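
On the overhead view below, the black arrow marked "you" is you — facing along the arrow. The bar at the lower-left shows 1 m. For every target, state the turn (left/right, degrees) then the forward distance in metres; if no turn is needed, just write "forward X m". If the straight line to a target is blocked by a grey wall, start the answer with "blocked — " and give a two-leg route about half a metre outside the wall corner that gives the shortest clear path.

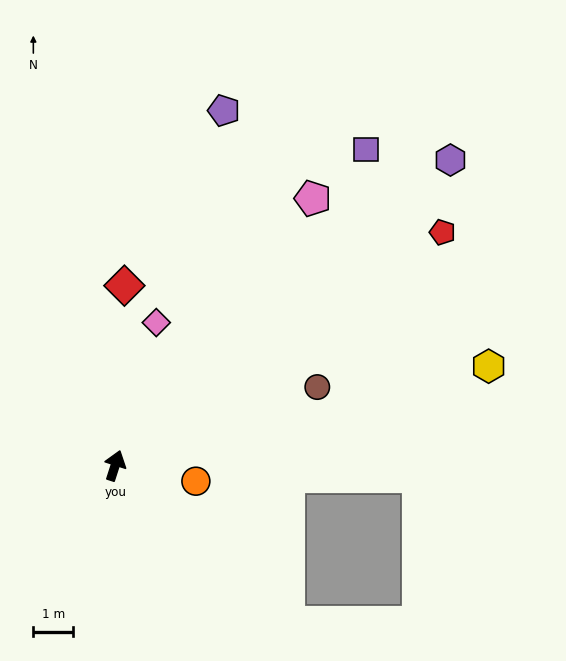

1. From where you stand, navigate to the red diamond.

turn left 15°, forward 4.5 m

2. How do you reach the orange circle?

turn right 83°, forward 2.1 m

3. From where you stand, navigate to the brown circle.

turn right 51°, forward 5.5 m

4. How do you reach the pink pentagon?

turn right 19°, forward 8.4 m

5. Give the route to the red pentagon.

turn right 37°, forward 10.1 m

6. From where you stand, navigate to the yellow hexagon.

turn right 57°, forward 9.8 m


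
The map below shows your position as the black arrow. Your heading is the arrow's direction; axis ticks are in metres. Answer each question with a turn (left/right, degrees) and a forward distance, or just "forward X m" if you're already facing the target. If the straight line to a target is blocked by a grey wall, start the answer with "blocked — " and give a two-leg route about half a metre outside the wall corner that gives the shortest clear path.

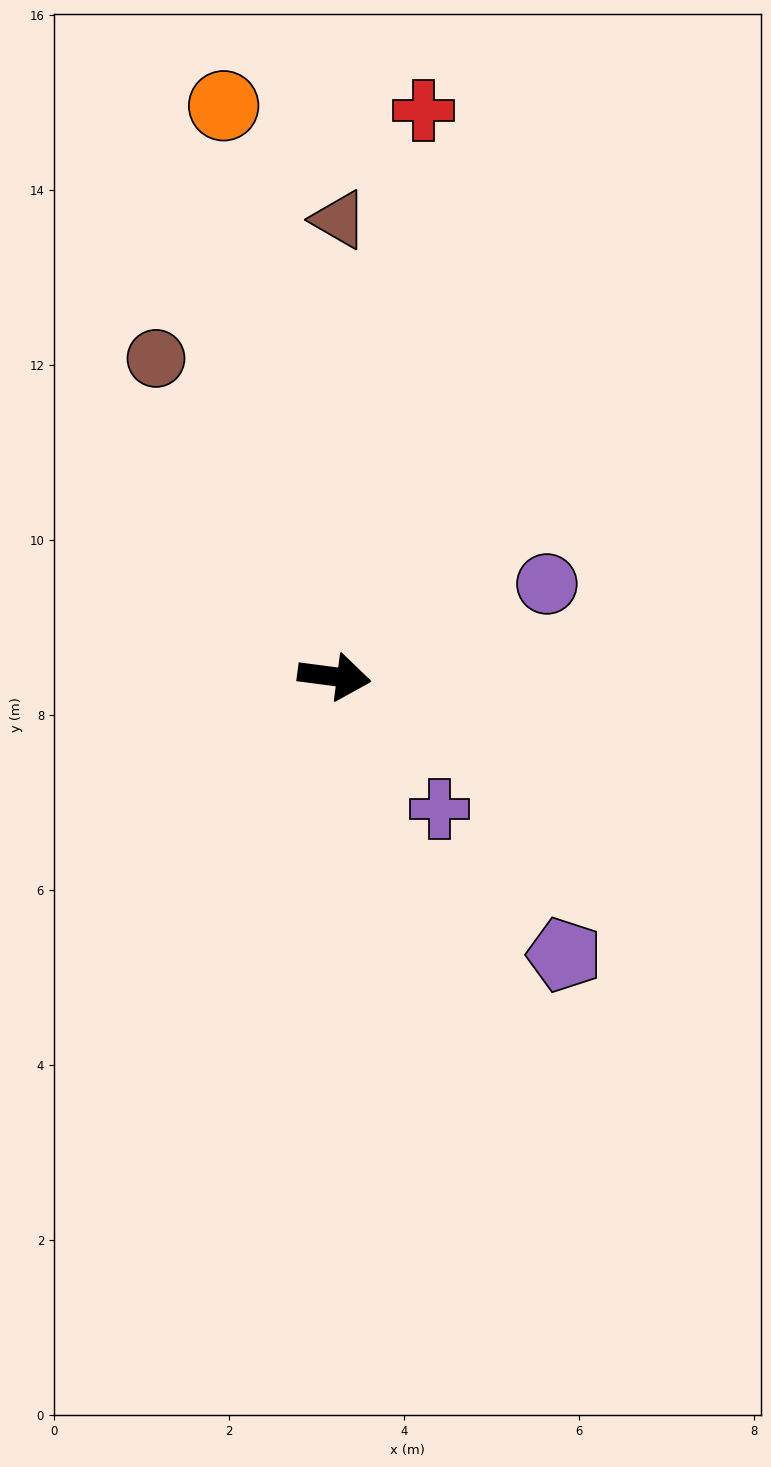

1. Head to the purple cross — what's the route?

turn right 44°, forward 1.9 m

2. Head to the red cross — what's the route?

turn left 89°, forward 6.5 m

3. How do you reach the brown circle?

turn left 127°, forward 4.2 m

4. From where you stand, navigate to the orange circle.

turn left 108°, forward 6.6 m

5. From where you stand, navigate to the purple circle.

turn left 31°, forward 2.6 m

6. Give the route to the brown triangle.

turn left 97°, forward 5.2 m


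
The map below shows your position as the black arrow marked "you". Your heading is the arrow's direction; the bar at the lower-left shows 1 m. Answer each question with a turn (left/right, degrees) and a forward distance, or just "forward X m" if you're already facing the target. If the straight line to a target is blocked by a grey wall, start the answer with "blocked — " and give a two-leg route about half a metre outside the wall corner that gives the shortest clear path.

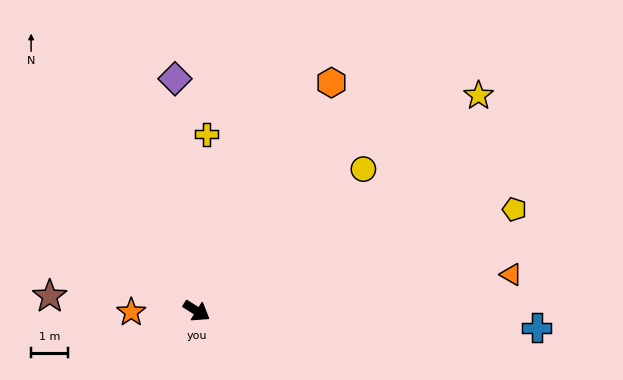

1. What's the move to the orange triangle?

turn left 39°, forward 8.6 m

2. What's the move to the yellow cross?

turn left 119°, forward 4.8 m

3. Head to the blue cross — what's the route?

turn left 29°, forward 9.2 m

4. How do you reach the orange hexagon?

turn left 92°, forward 7.2 m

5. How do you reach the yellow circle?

turn left 73°, forward 5.9 m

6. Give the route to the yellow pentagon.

turn left 50°, forward 9.0 m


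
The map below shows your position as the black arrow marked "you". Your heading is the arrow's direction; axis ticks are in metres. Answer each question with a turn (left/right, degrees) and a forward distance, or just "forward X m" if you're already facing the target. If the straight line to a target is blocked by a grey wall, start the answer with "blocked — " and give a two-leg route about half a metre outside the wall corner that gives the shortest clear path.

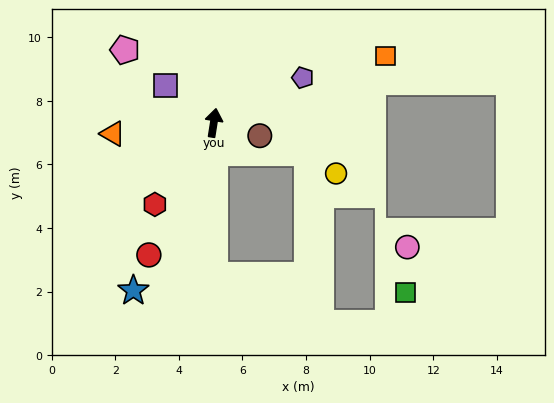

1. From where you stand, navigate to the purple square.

turn left 61°, forward 1.9 m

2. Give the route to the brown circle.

turn right 97°, forward 1.5 m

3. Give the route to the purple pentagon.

turn right 54°, forward 3.1 m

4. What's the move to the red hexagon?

turn left 153°, forward 3.2 m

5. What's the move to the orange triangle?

turn left 105°, forward 3.2 m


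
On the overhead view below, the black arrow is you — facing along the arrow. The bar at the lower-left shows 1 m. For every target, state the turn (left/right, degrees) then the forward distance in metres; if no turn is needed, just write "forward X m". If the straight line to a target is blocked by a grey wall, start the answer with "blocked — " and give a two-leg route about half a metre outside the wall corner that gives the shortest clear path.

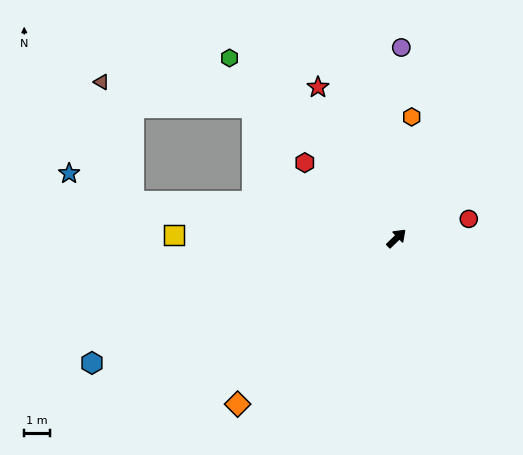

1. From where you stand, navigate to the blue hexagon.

turn left 158°, forward 12.9 m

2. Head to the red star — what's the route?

turn left 74°, forward 6.7 m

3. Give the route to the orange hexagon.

turn left 39°, forward 4.8 m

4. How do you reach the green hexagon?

turn left 89°, forward 9.7 m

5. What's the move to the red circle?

turn right 29°, forward 2.9 m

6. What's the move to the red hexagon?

turn left 97°, forward 4.7 m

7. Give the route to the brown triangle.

blocked — turn left 128°, forward 10.5 m, then turn right 67°, forward 4.8 m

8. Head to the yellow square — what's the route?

turn left 135°, forward 8.8 m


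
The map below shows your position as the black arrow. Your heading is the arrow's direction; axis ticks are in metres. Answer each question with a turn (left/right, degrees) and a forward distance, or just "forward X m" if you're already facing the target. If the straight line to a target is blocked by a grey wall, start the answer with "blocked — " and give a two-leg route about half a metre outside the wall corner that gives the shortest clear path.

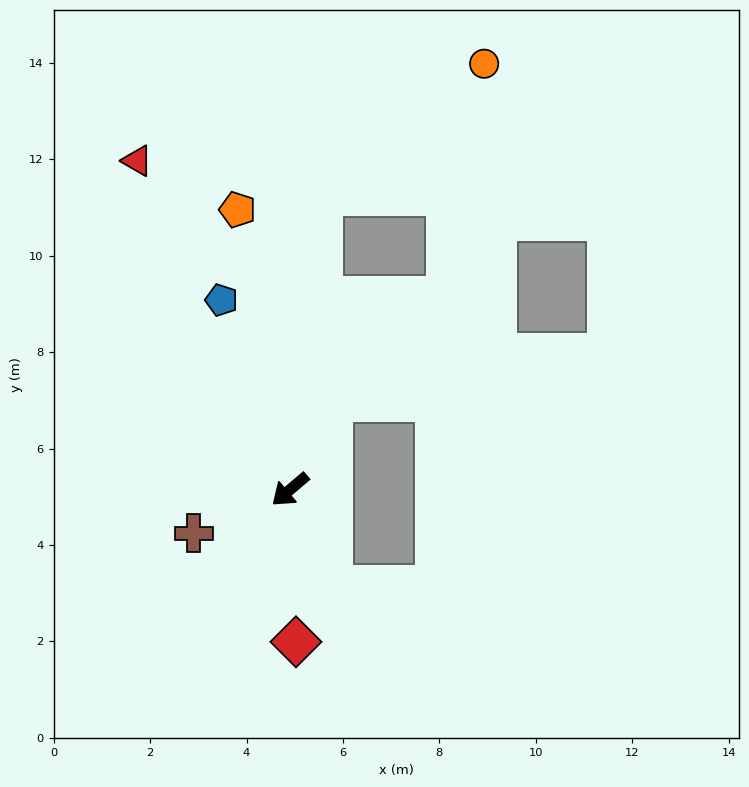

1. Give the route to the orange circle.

blocked — turn right 137°, forward 6.1 m, then turn right 44°, forward 4.3 m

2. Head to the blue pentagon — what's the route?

turn right 110°, forward 4.2 m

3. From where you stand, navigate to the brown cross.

turn right 16°, forward 2.2 m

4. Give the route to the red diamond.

turn left 52°, forward 3.2 m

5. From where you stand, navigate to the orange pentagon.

turn right 120°, forward 5.9 m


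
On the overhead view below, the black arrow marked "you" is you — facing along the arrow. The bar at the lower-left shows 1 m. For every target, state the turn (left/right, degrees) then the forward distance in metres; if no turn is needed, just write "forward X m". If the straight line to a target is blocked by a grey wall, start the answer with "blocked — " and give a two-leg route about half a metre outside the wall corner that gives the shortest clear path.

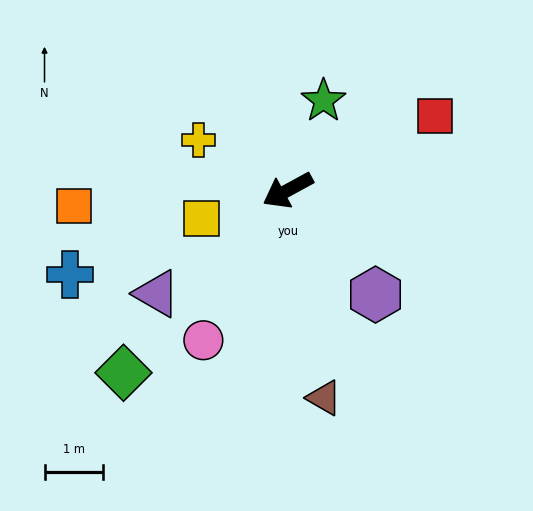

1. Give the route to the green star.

turn right 140°, forward 1.6 m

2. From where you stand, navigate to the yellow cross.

turn right 58°, forward 1.7 m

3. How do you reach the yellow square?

turn right 10°, forward 1.5 m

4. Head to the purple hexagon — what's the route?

turn left 101°, forward 2.3 m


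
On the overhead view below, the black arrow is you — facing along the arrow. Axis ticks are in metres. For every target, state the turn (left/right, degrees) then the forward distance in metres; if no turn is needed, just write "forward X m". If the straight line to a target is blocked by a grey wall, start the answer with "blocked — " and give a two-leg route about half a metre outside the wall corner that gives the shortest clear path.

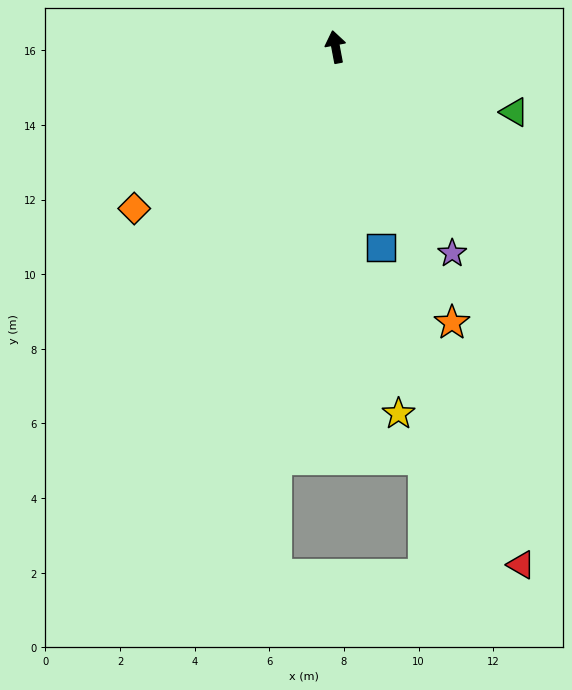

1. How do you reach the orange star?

turn right 168°, forward 8.0 m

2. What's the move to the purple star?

turn right 161°, forward 6.4 m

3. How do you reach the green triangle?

turn right 121°, forward 5.1 m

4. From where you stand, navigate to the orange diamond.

turn left 118°, forward 6.9 m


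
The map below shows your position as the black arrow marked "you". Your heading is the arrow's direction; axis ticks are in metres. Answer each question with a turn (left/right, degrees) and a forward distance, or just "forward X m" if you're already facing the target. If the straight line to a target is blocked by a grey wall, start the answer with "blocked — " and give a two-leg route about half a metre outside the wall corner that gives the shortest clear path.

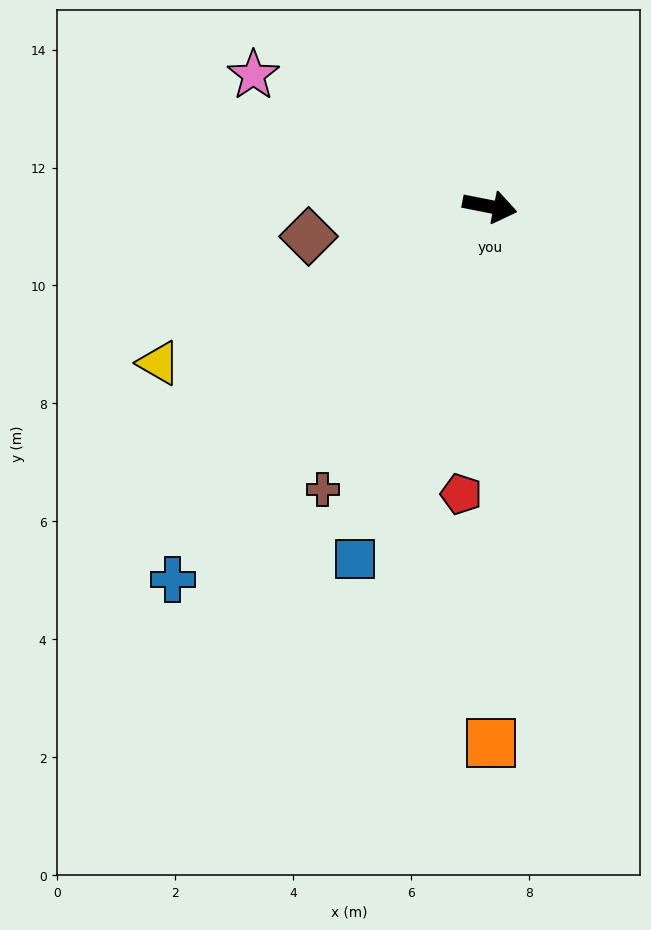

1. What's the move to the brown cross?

turn right 109°, forward 5.6 m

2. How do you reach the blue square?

turn right 100°, forward 6.4 m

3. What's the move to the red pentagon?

turn right 85°, forward 4.9 m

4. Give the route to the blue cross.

turn right 119°, forward 8.3 m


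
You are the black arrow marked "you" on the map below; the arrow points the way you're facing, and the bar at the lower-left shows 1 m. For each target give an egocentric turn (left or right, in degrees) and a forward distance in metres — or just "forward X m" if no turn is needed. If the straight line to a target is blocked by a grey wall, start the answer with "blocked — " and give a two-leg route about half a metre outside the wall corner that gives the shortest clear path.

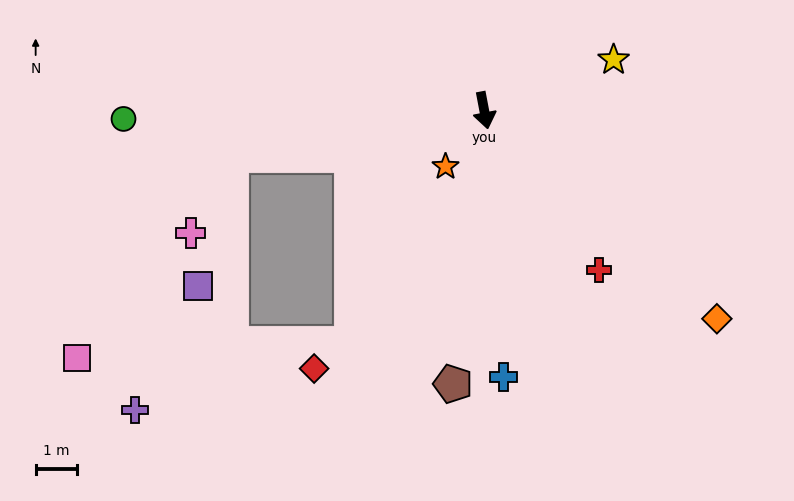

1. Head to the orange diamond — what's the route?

turn left 37°, forward 7.6 m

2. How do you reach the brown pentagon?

turn right 17°, forward 6.7 m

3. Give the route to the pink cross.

blocked — turn right 91°, forward 6.3 m, then turn left 52°, forward 2.1 m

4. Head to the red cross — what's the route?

turn left 25°, forward 4.8 m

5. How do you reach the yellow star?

turn left 101°, forward 3.4 m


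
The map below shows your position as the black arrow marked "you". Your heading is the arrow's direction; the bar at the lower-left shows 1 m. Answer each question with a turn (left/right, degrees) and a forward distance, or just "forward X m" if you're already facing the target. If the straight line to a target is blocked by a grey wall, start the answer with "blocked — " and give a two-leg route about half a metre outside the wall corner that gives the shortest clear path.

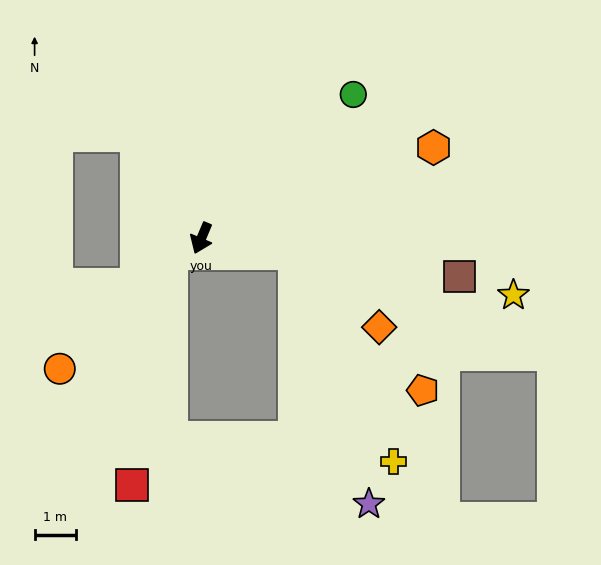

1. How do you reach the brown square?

turn left 104°, forward 6.3 m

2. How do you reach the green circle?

turn left 156°, forward 5.1 m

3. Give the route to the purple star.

blocked — turn left 104°, forward 2.3 m, then turn right 65°, forward 6.4 m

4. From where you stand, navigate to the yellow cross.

blocked — turn left 104°, forward 2.3 m, then turn right 56°, forward 5.6 m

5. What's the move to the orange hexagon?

turn left 134°, forward 6.1 m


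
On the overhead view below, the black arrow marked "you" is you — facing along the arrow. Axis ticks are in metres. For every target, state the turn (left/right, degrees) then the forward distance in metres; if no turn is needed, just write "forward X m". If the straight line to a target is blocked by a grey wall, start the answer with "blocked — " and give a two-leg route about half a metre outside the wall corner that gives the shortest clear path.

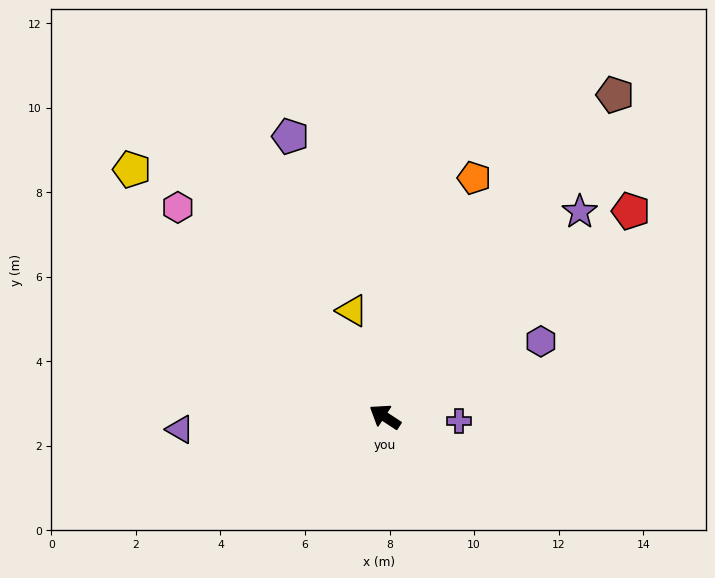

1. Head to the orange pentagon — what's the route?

turn right 77°, forward 6.0 m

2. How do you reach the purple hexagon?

turn right 121°, forward 4.1 m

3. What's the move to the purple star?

turn right 100°, forward 6.7 m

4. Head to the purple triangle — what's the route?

turn left 37°, forward 4.9 m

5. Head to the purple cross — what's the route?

turn right 150°, forward 1.8 m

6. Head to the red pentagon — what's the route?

turn right 107°, forward 7.6 m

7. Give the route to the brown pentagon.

turn right 92°, forward 9.4 m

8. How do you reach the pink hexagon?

turn right 12°, forward 7.0 m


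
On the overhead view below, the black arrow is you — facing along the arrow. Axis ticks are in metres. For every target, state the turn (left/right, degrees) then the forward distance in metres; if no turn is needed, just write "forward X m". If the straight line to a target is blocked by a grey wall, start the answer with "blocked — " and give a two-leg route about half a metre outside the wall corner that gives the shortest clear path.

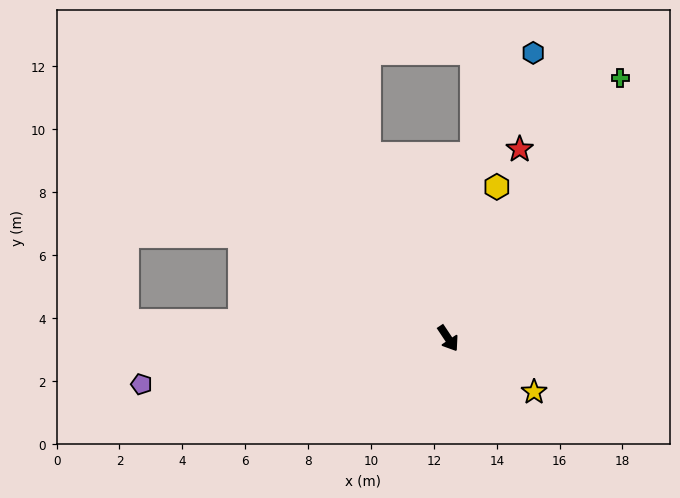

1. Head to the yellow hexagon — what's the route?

turn left 129°, forward 5.1 m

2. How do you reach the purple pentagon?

turn right 115°, forward 9.9 m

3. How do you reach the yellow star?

turn left 24°, forward 3.2 m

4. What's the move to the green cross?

turn left 113°, forward 9.9 m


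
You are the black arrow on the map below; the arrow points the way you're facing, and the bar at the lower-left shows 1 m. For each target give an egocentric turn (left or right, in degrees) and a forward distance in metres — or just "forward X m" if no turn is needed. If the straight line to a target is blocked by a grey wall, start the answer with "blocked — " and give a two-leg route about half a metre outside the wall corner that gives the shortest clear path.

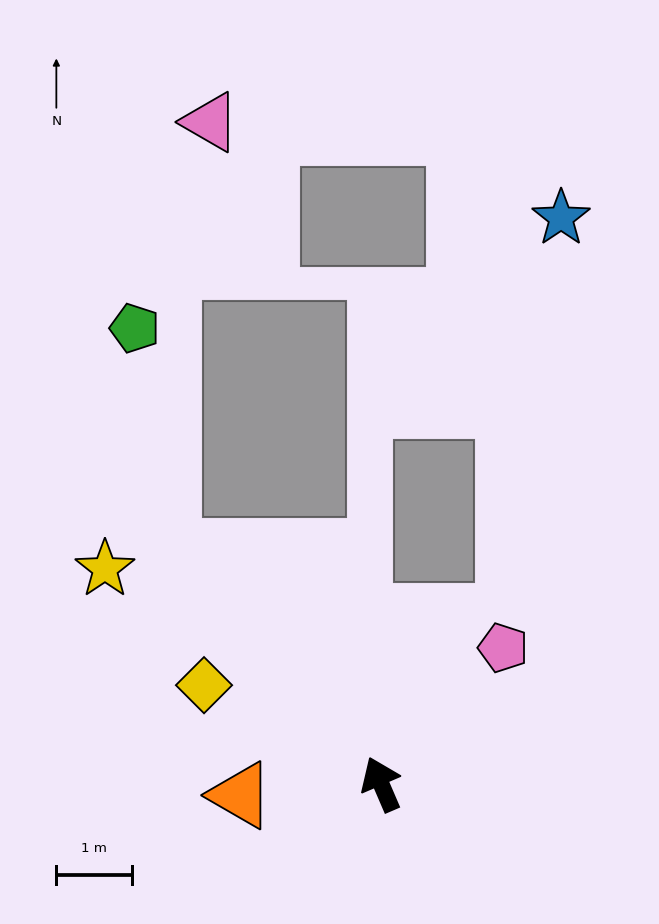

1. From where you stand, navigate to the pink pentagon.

turn right 65°, forward 2.4 m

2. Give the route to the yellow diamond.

turn left 38°, forward 2.7 m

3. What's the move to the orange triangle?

turn left 71°, forward 1.9 m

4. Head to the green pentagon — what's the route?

blocked — turn left 19°, forward 4.1 m, then turn right 33°, forward 3.0 m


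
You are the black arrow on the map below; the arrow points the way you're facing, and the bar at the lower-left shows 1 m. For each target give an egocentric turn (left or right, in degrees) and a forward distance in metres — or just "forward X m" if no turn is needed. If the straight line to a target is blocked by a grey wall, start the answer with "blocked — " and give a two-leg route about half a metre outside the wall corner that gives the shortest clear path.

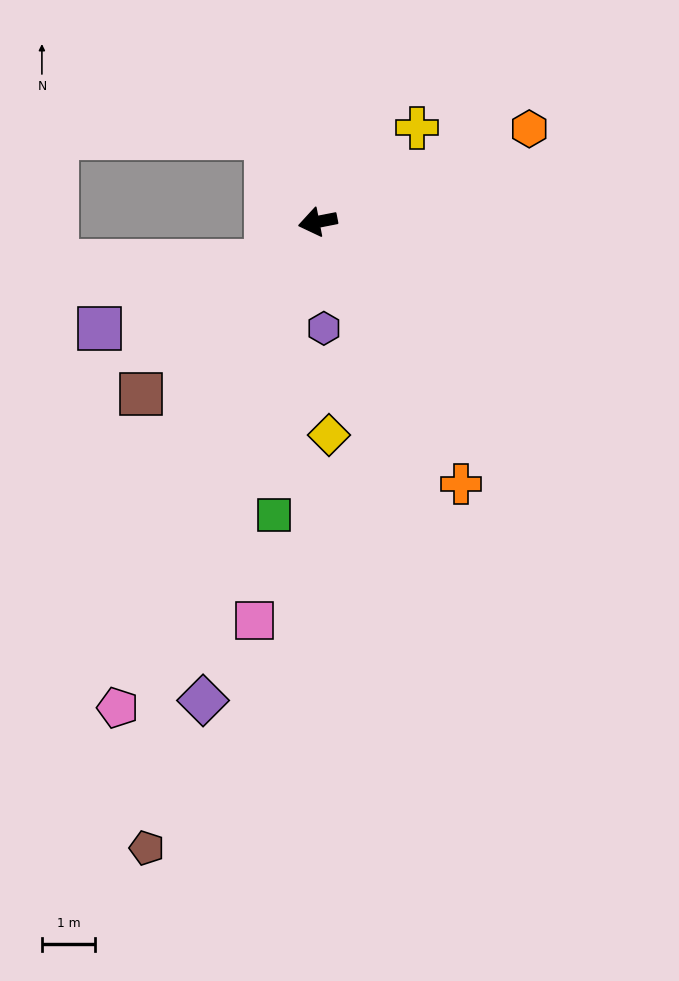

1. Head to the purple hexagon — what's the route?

turn left 82°, forward 2.0 m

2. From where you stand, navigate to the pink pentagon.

turn left 57°, forward 9.8 m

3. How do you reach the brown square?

turn left 33°, forward 4.6 m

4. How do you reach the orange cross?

turn left 108°, forward 5.6 m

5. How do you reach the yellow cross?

turn right 147°, forward 2.6 m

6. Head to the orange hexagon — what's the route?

turn right 167°, forward 4.3 m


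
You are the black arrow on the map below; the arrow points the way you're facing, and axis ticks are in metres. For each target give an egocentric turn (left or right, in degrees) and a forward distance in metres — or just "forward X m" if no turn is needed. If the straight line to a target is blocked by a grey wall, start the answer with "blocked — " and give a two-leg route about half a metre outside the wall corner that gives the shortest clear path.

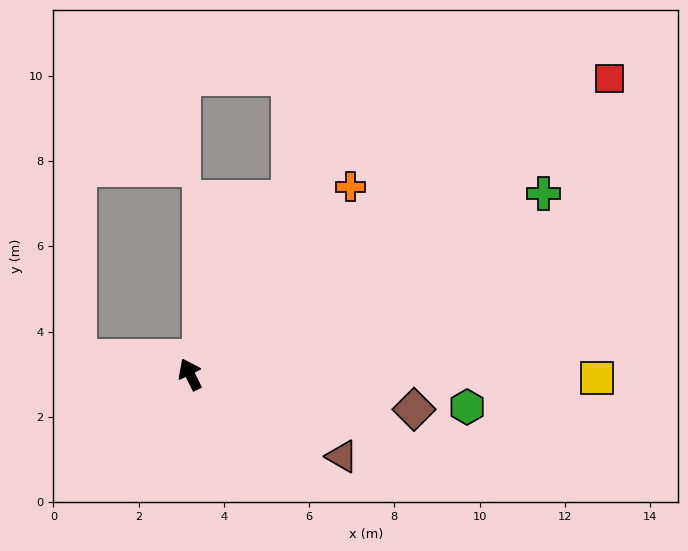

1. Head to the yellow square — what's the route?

turn right 117°, forward 9.6 m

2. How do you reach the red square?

turn right 81°, forward 12.1 m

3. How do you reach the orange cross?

turn right 67°, forward 5.8 m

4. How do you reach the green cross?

turn right 89°, forward 9.3 m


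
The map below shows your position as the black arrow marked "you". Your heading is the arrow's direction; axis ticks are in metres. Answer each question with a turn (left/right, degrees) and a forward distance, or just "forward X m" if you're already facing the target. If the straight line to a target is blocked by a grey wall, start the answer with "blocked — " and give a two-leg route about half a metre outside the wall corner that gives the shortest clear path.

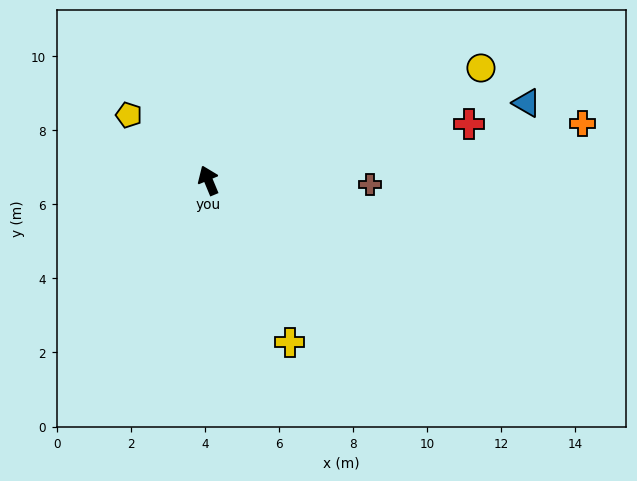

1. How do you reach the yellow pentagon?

turn left 28°, forward 2.8 m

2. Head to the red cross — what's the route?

turn right 100°, forward 7.2 m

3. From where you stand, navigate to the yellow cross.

turn right 176°, forward 4.9 m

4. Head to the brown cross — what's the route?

turn right 114°, forward 4.4 m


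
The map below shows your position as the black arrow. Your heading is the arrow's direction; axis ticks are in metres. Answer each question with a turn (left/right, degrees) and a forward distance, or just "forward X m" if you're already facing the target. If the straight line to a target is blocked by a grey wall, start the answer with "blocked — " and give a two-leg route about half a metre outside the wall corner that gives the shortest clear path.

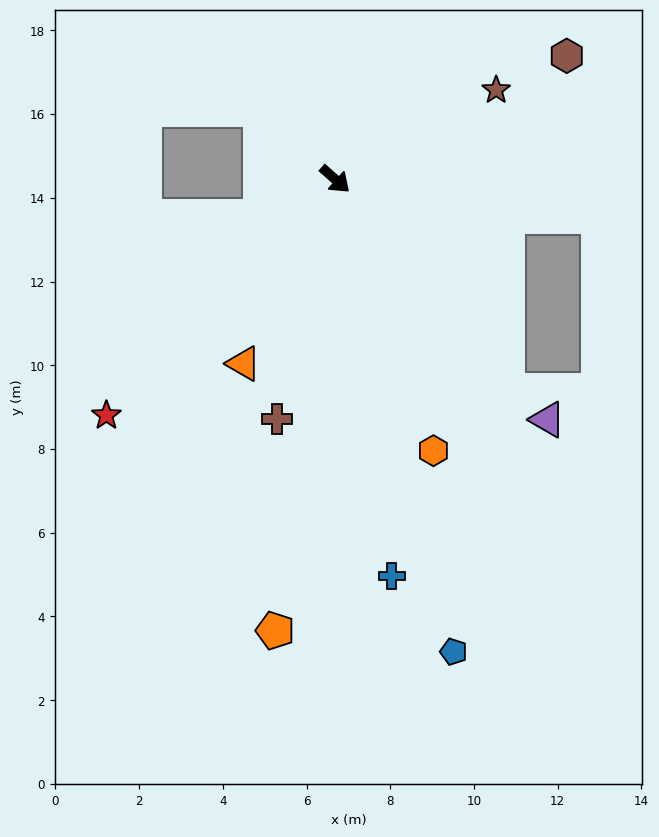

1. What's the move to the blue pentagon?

turn right 34°, forward 11.6 m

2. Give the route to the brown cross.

turn right 62°, forward 5.9 m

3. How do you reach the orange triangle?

turn right 75°, forward 4.9 m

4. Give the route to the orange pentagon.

turn right 56°, forward 10.9 m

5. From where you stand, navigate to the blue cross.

turn right 40°, forward 9.6 m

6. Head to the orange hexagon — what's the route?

turn right 28°, forward 6.9 m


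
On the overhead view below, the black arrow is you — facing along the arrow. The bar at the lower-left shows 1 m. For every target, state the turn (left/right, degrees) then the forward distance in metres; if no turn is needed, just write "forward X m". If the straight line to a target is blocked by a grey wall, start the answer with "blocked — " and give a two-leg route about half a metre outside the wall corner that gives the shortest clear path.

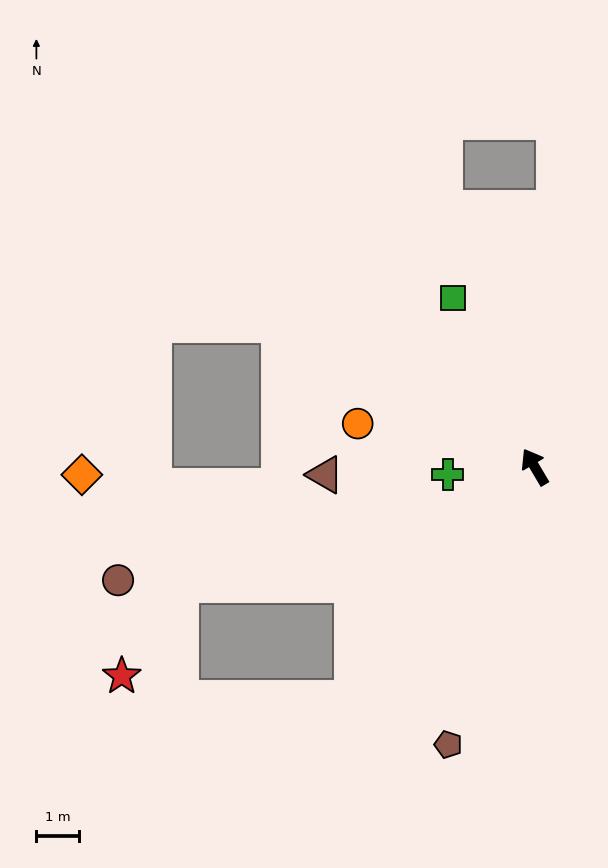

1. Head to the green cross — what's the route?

turn left 64°, forward 2.0 m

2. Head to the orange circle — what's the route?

turn left 46°, forward 4.2 m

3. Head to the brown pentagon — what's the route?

turn left 132°, forward 6.8 m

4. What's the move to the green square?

turn right 5°, forward 4.4 m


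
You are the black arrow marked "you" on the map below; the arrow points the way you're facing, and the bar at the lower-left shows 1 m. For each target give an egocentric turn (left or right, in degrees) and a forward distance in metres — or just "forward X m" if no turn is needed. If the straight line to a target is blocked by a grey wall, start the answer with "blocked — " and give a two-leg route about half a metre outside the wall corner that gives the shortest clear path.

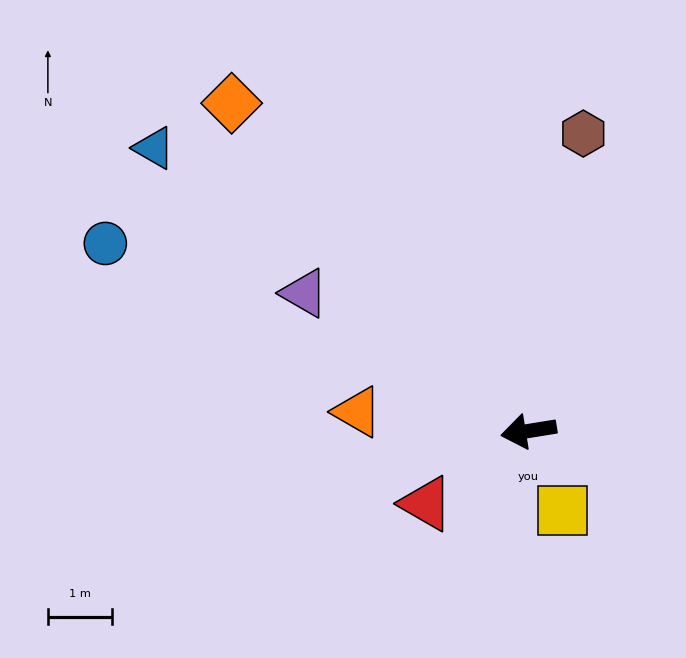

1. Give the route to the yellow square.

turn left 104°, forward 1.3 m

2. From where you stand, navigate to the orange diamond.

turn right 57°, forward 6.8 m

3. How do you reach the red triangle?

turn left 26°, forward 1.9 m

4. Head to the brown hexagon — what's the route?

turn right 110°, forward 4.7 m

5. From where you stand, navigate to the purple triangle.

turn right 41°, forward 4.1 m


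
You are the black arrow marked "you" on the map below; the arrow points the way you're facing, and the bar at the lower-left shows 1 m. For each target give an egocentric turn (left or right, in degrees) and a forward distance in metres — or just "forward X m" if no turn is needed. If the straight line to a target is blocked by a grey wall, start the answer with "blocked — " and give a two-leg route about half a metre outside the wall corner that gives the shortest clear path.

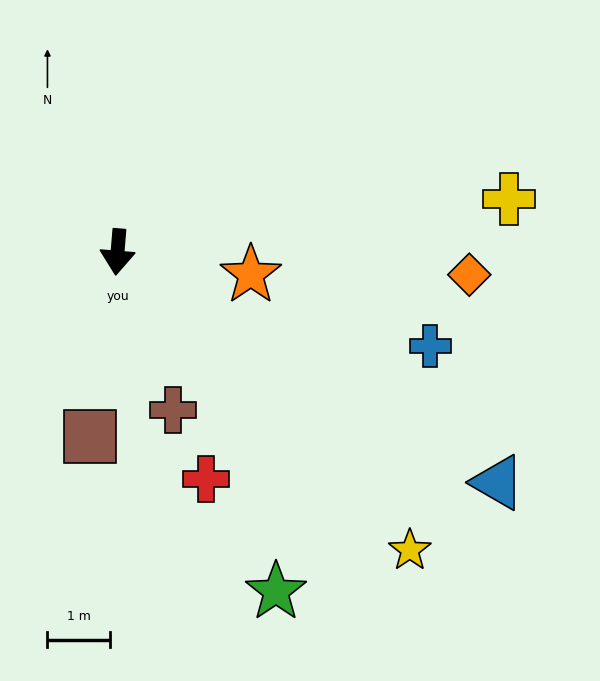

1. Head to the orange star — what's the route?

turn left 85°, forward 2.2 m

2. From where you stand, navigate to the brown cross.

turn left 24°, forward 2.7 m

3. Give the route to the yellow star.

turn left 49°, forward 6.7 m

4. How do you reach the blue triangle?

turn left 63°, forward 7.1 m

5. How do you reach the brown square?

turn right 4°, forward 3.0 m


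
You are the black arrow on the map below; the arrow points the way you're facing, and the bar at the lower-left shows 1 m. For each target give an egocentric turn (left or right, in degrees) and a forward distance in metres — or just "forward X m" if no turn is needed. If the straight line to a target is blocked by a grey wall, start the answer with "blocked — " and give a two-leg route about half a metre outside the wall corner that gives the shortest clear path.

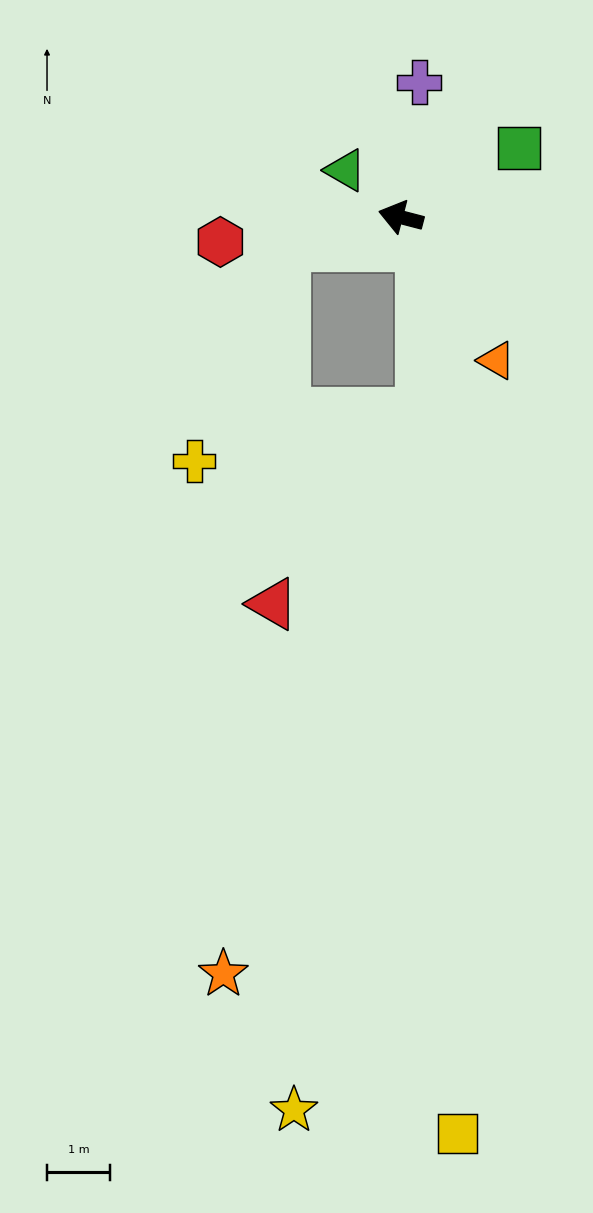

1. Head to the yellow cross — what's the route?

blocked — turn left 28°, forward 1.9 m, then turn left 54°, forward 3.7 m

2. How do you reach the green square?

turn right 135°, forward 2.2 m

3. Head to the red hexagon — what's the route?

turn left 22°, forward 2.9 m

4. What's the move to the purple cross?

turn right 83°, forward 2.1 m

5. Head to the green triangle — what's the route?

turn right 26°, forward 1.1 m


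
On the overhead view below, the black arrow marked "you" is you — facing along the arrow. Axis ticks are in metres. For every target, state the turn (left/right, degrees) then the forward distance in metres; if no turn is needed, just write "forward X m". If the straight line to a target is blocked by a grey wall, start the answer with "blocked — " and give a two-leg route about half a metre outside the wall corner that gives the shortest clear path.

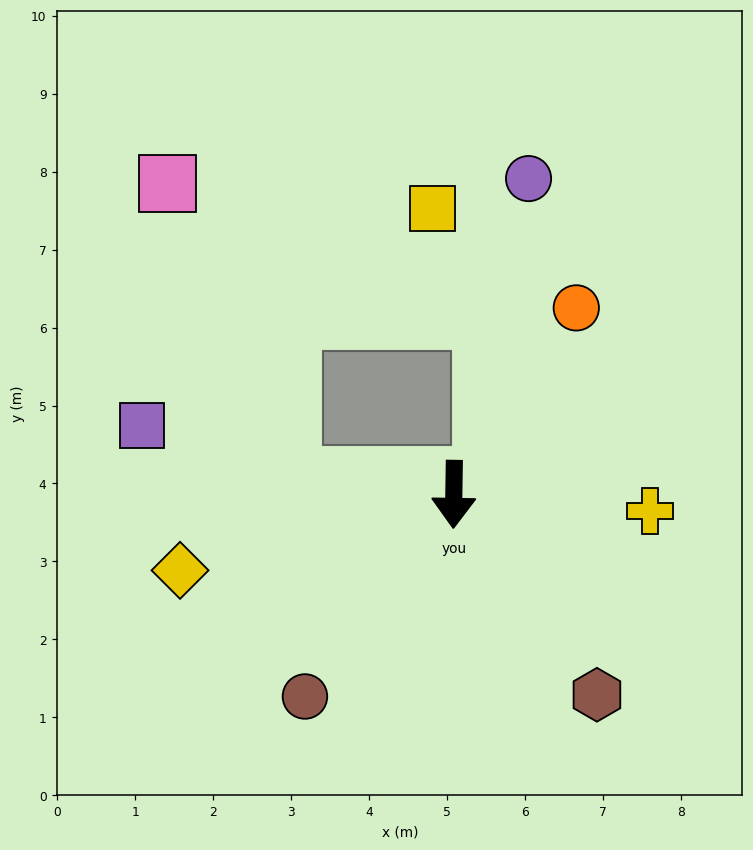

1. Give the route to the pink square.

blocked — turn right 94°, forward 2.1 m, then turn right 63°, forward 4.1 m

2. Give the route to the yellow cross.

turn left 86°, forward 2.5 m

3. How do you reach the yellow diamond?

turn right 74°, forward 3.6 m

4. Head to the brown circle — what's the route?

turn right 35°, forward 3.2 m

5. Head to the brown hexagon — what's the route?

turn left 36°, forward 3.2 m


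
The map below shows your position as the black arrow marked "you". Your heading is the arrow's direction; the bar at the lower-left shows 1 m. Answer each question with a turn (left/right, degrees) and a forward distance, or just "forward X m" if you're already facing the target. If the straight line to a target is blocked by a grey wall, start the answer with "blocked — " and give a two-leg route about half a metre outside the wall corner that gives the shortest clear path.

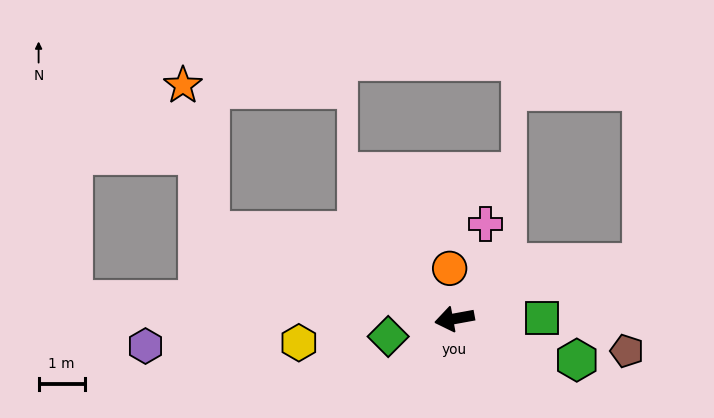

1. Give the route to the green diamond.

turn left 5°, forward 1.5 m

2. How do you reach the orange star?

blocked — turn right 30°, forward 5.6 m, then turn right 60°, forward 3.2 m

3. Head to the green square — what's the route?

turn left 170°, forward 1.9 m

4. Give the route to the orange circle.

turn right 95°, forward 1.1 m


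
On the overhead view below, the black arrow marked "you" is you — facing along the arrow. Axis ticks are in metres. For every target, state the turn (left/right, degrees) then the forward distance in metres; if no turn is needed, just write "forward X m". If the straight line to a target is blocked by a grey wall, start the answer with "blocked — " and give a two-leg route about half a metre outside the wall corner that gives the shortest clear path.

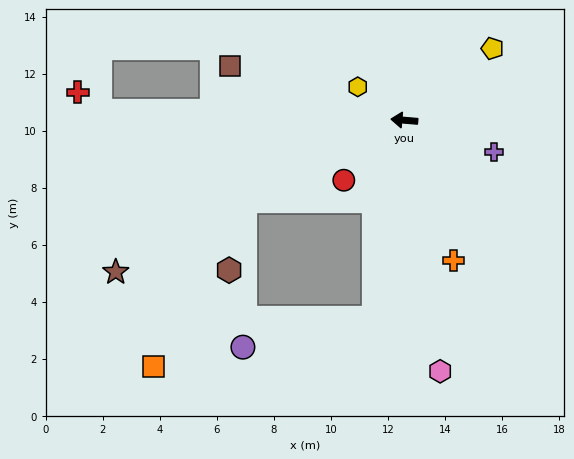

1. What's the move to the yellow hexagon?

turn right 31°, forward 2.0 m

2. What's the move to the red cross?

blocked — turn left 3°, forward 10.7 m, then turn right 37°, forward 1.0 m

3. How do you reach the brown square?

turn right 13°, forward 6.4 m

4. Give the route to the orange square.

blocked — turn left 32°, forward 6.3 m, then turn left 34°, forward 6.6 m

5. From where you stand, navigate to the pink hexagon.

turn left 103°, forward 8.9 m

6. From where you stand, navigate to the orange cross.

turn left 114°, forward 5.2 m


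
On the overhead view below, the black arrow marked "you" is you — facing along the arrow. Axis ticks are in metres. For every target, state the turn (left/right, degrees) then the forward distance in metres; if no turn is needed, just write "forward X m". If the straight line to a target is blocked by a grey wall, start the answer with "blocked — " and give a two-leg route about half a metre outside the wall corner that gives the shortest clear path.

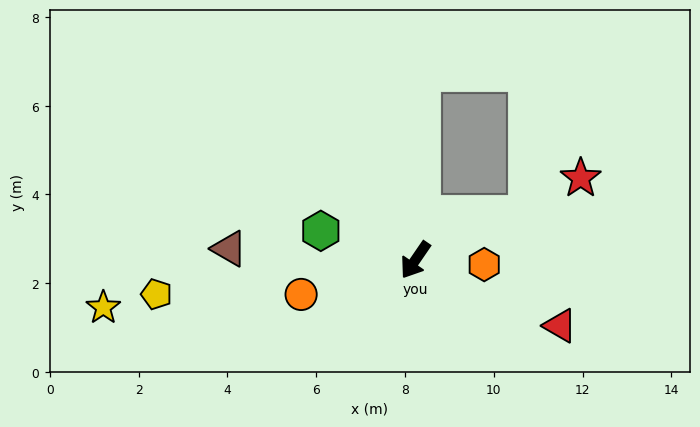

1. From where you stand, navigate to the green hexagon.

turn right 73°, forward 2.2 m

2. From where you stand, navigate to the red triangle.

turn left 100°, forward 3.6 m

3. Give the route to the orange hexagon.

turn left 121°, forward 1.6 m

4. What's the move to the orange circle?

turn right 39°, forward 2.7 m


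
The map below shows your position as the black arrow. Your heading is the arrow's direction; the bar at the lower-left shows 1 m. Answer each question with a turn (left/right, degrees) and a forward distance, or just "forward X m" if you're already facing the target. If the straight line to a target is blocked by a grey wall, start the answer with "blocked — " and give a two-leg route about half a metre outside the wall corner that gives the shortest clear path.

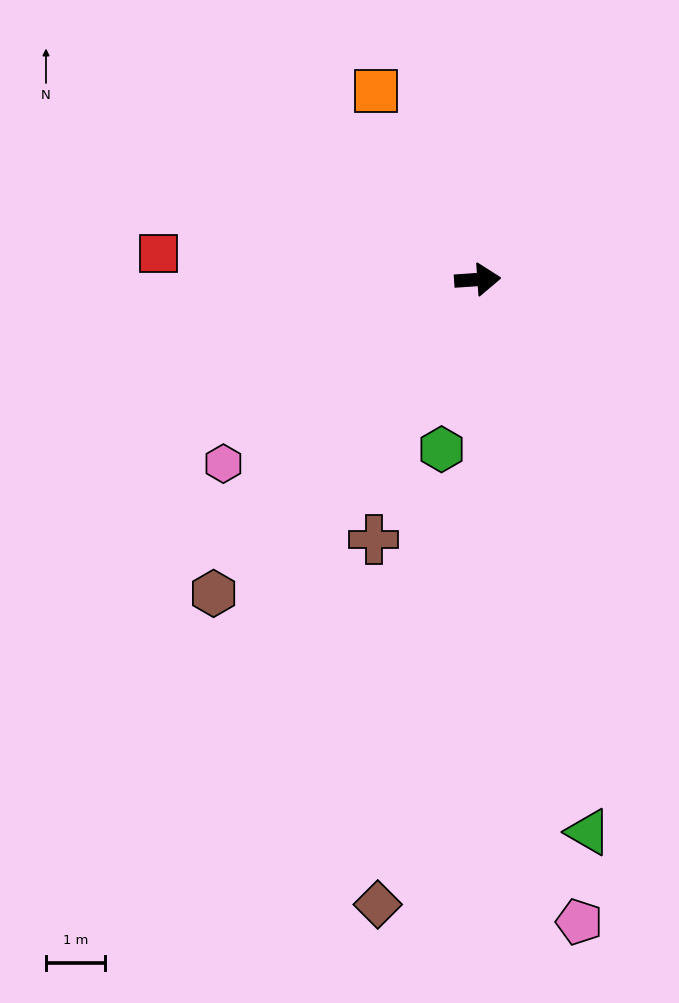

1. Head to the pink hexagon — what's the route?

turn right 148°, forward 5.3 m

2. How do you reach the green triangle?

turn right 83°, forward 9.5 m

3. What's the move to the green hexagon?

turn right 106°, forward 2.9 m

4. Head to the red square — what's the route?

turn left 172°, forward 5.4 m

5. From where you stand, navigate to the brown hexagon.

turn right 134°, forward 6.9 m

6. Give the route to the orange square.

turn left 114°, forward 3.6 m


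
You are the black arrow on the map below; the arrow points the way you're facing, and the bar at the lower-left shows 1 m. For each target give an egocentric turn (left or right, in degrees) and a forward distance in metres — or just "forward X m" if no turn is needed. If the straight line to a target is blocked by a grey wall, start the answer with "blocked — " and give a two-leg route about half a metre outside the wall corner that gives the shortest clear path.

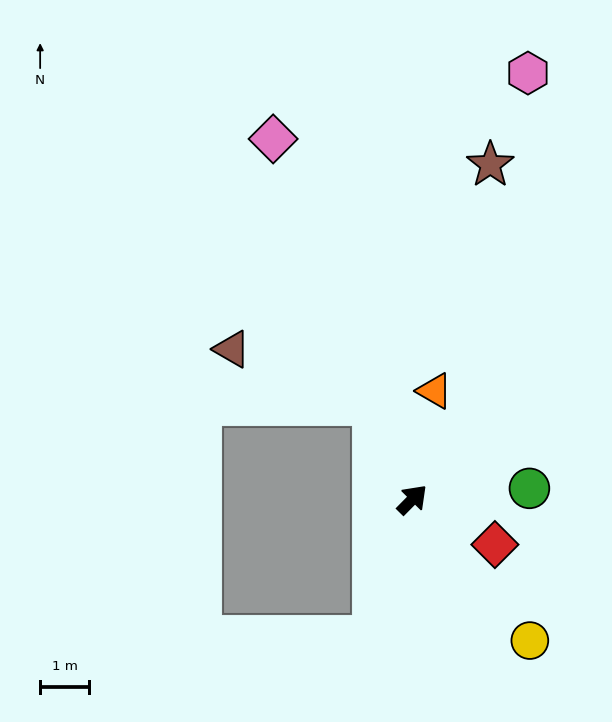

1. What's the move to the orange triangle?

turn left 33°, forward 2.3 m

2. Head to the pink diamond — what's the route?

turn left 66°, forward 7.9 m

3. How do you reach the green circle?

turn right 40°, forward 2.4 m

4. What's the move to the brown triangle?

blocked — turn left 67°, forward 2.1 m, then turn left 46°, forward 3.1 m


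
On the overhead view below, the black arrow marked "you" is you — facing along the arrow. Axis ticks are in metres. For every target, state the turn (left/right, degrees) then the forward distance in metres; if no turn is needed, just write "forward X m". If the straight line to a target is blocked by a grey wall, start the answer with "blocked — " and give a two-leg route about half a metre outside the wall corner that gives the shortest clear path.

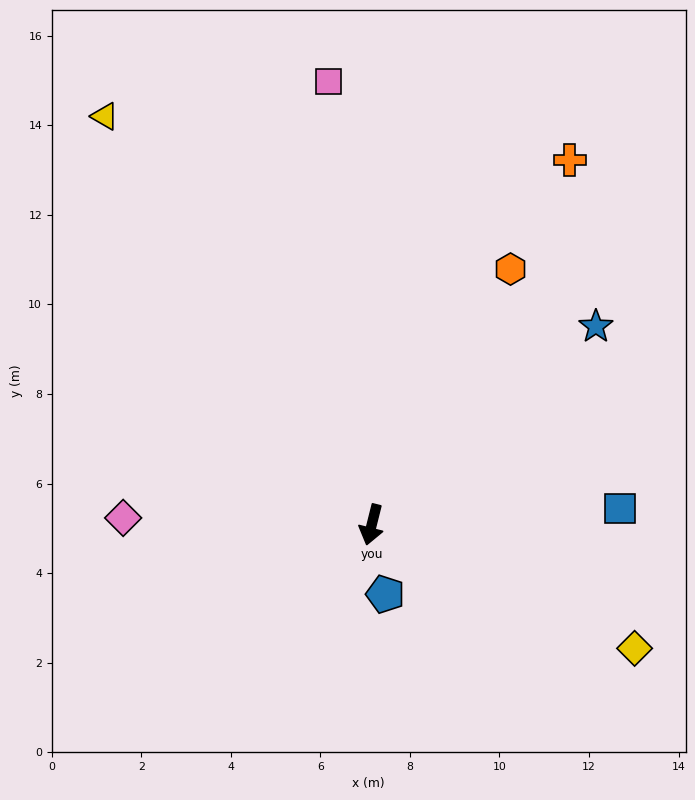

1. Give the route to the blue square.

turn left 108°, forward 5.6 m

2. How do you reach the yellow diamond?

turn left 79°, forward 6.5 m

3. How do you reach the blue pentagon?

turn left 25°, forward 1.6 m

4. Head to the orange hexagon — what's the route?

turn left 166°, forward 6.5 m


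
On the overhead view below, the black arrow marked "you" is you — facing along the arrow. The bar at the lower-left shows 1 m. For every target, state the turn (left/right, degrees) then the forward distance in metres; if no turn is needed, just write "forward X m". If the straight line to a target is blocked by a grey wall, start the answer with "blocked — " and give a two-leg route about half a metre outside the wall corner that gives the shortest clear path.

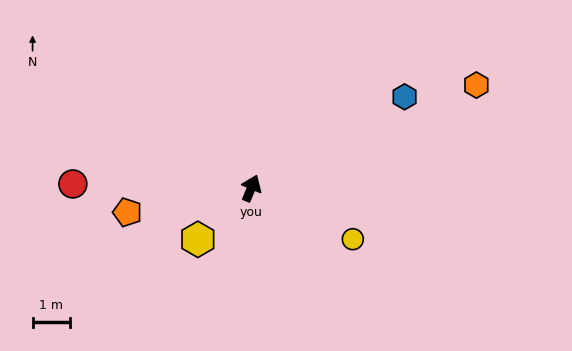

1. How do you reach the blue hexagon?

turn right 37°, forward 4.7 m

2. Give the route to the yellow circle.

turn right 94°, forward 3.0 m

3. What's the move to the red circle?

turn left 111°, forward 4.7 m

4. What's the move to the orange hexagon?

turn right 43°, forward 6.6 m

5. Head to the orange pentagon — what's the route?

turn left 124°, forward 3.4 m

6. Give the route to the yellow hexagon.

turn left 156°, forward 2.0 m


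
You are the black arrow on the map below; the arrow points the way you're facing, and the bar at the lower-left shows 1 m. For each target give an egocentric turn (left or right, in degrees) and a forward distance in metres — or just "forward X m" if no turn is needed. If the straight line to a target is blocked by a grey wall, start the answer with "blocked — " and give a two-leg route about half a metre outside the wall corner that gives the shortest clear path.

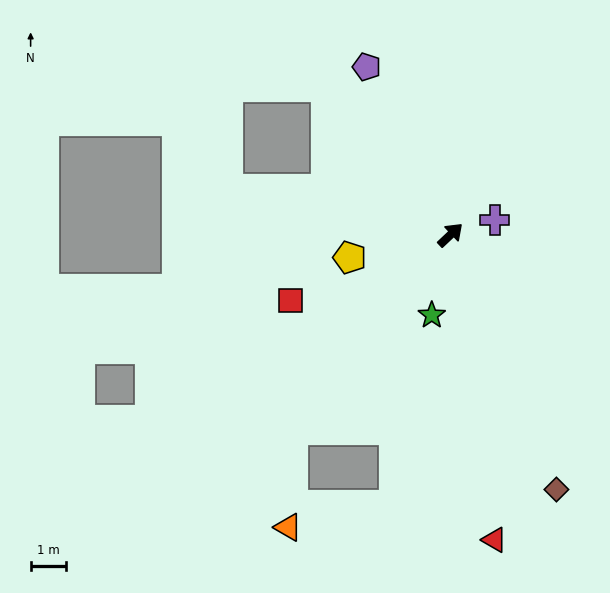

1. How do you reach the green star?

turn right 146°, forward 2.3 m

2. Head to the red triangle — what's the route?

turn right 125°, forward 8.7 m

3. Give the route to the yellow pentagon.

turn left 149°, forward 2.9 m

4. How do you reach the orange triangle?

blocked — turn right 172°, forward 7.1 m, then turn left 36°, forward 2.8 m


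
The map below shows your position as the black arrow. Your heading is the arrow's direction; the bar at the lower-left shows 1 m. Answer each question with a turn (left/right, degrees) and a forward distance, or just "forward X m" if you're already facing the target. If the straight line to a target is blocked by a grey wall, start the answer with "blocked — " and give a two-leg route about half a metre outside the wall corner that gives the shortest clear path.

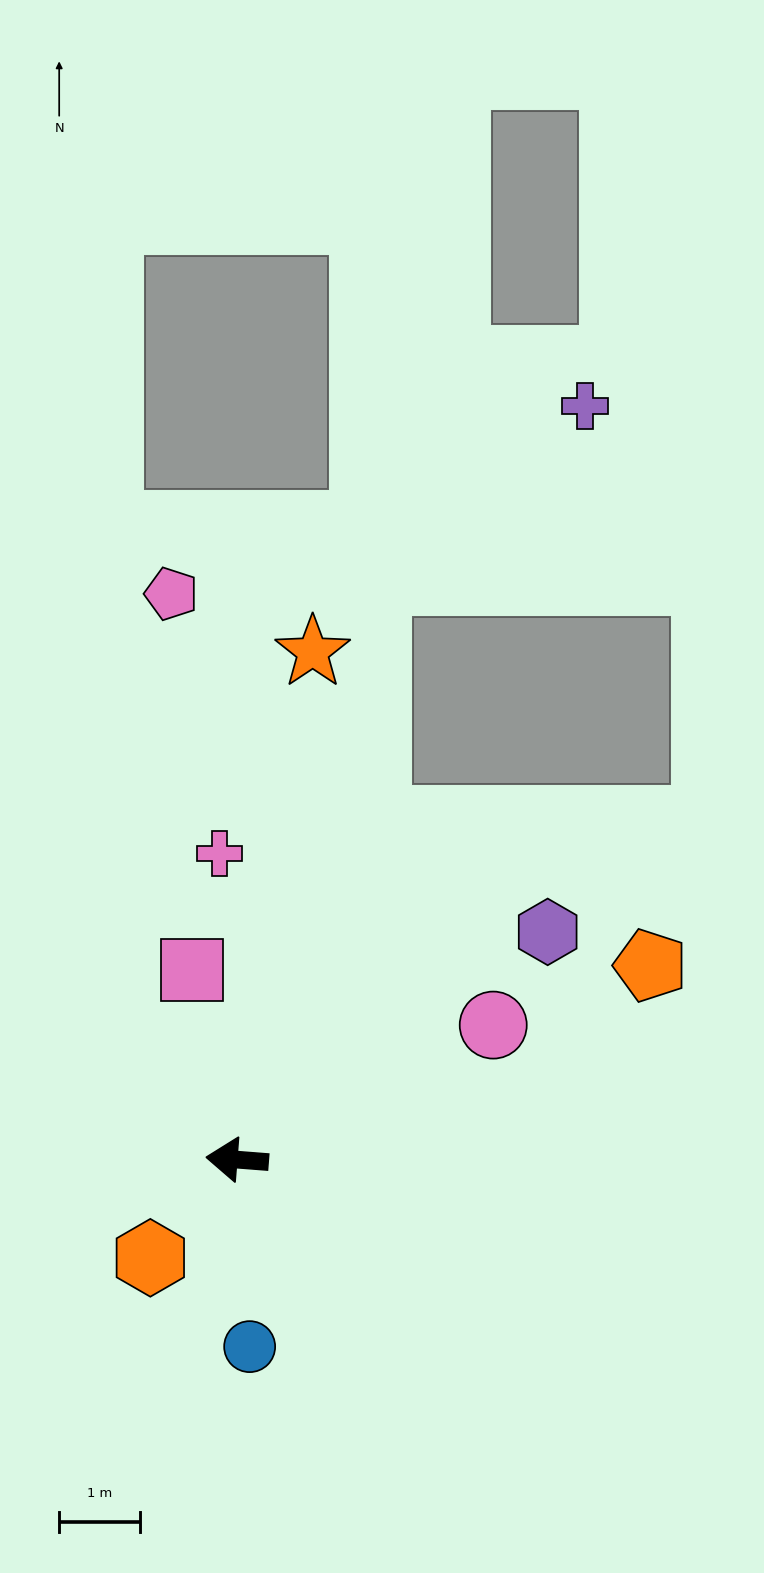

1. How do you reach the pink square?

turn right 72°, forward 2.4 m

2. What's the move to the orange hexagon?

turn left 53°, forward 1.6 m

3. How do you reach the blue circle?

turn left 98°, forward 2.3 m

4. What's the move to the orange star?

turn right 94°, forward 6.3 m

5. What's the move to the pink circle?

turn right 148°, forward 3.6 m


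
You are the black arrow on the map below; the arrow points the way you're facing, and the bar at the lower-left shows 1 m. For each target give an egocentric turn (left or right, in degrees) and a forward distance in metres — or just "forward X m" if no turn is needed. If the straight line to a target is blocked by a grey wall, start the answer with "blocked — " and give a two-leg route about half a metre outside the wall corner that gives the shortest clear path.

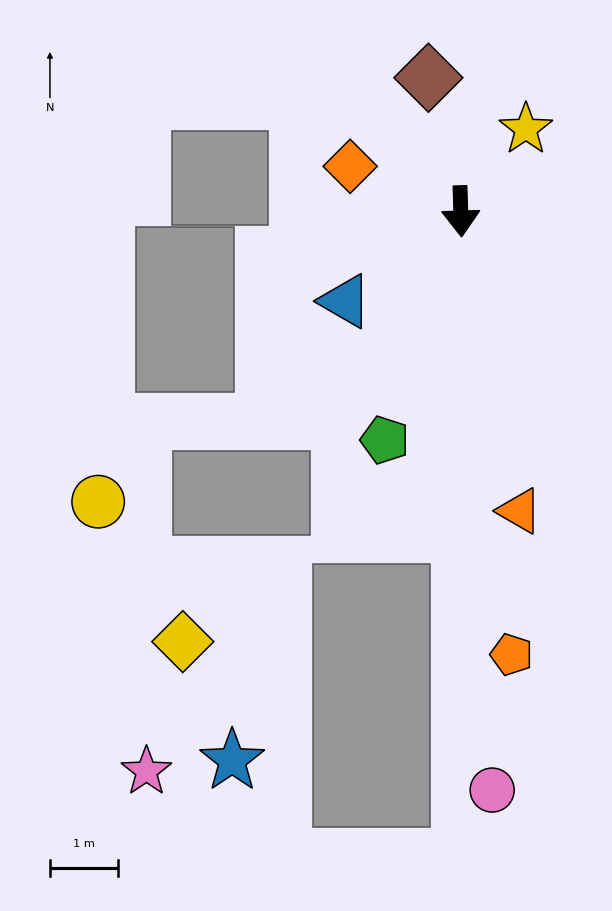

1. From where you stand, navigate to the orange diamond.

turn right 114°, forward 1.8 m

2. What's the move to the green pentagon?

turn right 20°, forward 3.5 m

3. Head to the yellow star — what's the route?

turn left 140°, forward 1.5 m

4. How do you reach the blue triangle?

turn right 54°, forward 2.1 m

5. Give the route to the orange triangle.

turn left 9°, forward 4.5 m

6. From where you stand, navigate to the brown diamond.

turn right 168°, forward 2.0 m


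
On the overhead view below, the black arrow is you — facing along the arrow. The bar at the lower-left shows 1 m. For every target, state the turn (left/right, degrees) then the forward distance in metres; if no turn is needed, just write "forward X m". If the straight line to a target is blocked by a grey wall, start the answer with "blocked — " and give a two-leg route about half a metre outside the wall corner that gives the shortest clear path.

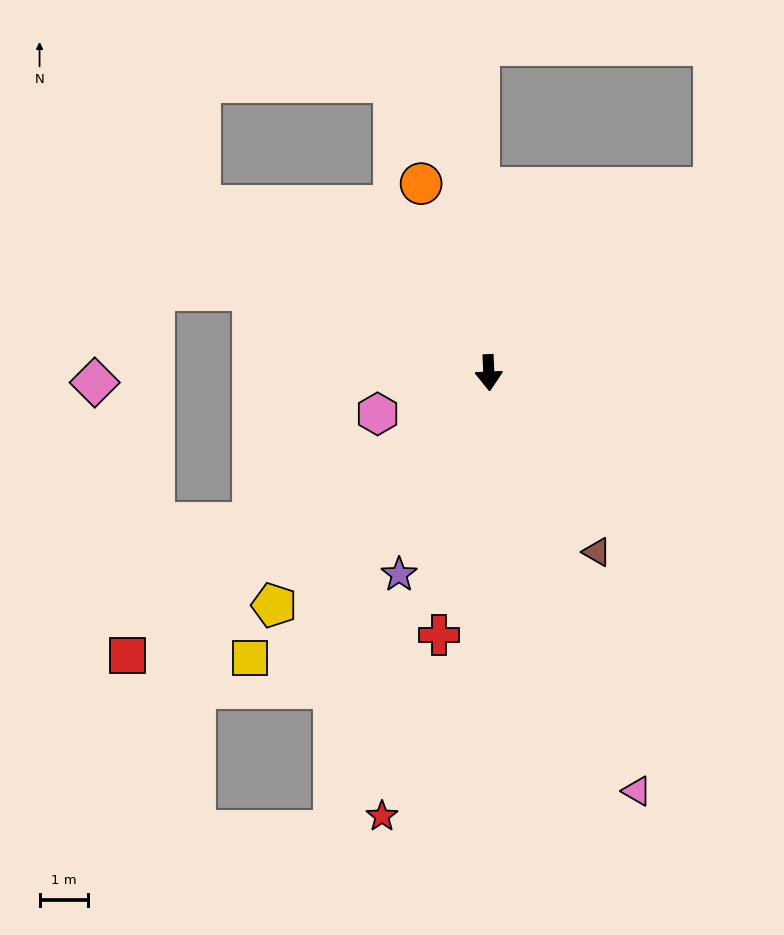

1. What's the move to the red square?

turn right 54°, forward 9.5 m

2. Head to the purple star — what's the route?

turn right 26°, forward 4.6 m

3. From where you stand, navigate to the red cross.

turn right 13°, forward 5.5 m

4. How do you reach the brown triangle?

turn left 29°, forward 4.3 m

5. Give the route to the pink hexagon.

turn right 72°, forward 2.5 m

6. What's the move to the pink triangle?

turn left 17°, forward 9.2 m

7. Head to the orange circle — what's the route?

turn right 163°, forward 4.2 m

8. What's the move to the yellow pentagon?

turn right 45°, forward 6.6 m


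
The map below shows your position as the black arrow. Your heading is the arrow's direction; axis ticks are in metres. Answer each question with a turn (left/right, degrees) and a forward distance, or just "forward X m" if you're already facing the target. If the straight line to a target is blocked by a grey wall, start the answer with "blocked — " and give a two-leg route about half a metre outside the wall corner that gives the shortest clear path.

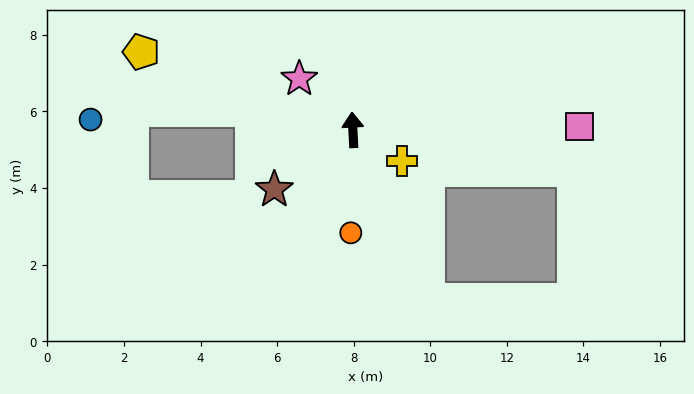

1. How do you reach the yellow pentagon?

turn left 67°, forward 5.9 m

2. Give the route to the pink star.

turn left 43°, forward 1.9 m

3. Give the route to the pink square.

turn right 92°, forward 5.9 m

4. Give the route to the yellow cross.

turn right 125°, forward 1.5 m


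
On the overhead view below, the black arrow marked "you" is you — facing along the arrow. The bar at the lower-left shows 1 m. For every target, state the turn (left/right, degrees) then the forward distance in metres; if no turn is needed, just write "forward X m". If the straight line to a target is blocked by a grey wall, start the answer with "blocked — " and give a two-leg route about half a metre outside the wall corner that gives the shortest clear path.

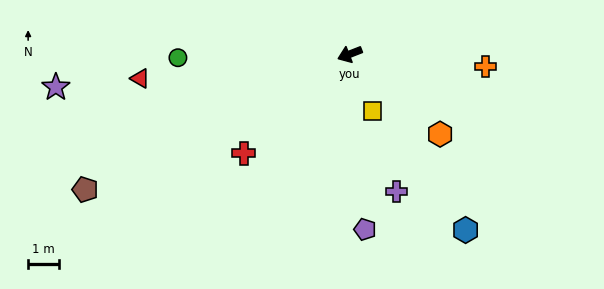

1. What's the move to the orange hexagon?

turn left 117°, forward 3.9 m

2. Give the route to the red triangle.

turn right 15°, forward 6.8 m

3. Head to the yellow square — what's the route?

turn left 91°, forward 2.0 m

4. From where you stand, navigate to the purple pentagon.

turn left 74°, forward 5.6 m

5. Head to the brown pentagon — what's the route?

turn left 6°, forward 9.5 m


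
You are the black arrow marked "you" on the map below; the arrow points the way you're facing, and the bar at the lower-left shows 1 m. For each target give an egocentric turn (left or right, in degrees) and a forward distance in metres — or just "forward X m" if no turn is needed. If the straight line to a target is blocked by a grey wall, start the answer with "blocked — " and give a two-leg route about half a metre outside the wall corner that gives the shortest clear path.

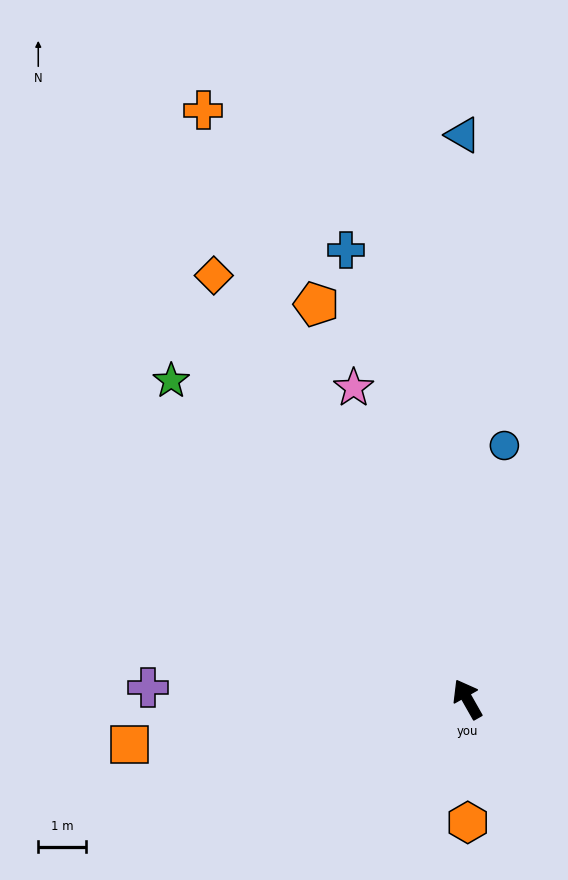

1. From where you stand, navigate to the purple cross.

turn left 58°, forward 6.6 m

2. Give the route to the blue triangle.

turn right 29°, forward 11.7 m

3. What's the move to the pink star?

turn right 9°, forward 6.9 m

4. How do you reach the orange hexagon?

turn left 151°, forward 2.6 m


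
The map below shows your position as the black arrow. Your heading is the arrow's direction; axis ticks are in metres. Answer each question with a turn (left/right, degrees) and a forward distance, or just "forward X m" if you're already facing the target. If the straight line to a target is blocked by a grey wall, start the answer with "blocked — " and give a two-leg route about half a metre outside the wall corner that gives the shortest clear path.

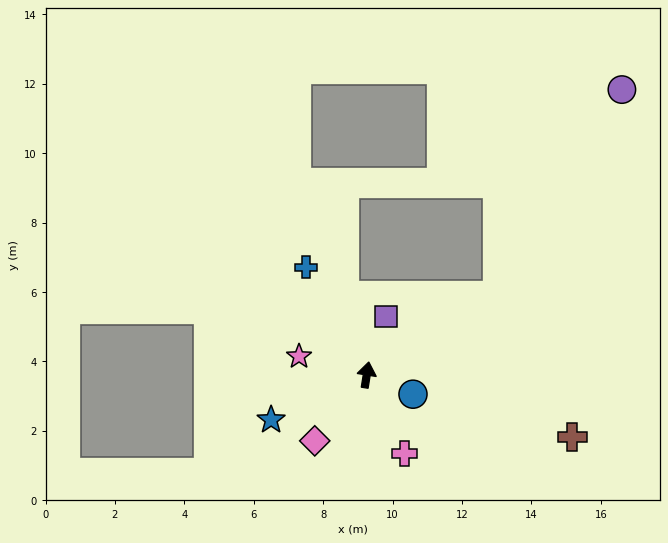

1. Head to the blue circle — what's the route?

turn right 104°, forward 1.4 m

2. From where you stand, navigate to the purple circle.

blocked — turn right 50°, forward 4.4 m, then turn left 28°, forward 6.9 m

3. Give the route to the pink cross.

turn right 145°, forward 2.5 m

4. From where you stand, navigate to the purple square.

turn right 9°, forward 1.8 m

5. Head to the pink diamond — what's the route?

turn left 151°, forward 2.4 m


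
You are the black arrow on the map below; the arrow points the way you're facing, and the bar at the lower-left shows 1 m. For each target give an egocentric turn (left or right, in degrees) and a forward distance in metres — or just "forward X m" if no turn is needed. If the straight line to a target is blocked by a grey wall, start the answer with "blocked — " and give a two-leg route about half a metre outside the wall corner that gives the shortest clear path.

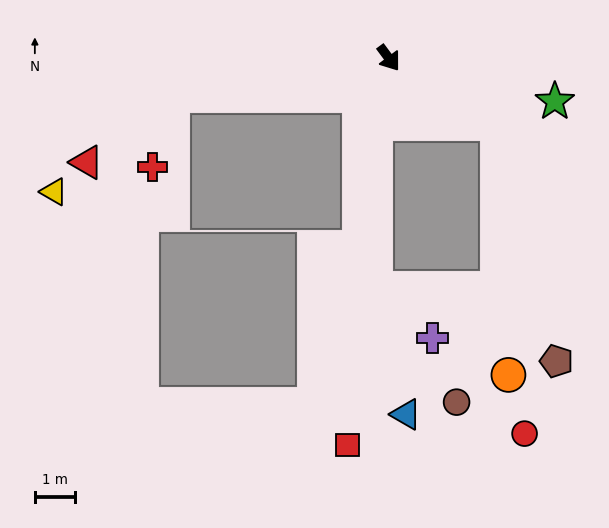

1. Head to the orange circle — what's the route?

blocked — turn left 22°, forward 3.2 m, then turn right 56°, forward 6.3 m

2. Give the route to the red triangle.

blocked — turn right 117°, forward 5.5 m, then turn left 28°, forward 2.7 m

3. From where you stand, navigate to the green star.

turn left 39°, forward 4.3 m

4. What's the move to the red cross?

blocked — turn right 117°, forward 5.5 m, then turn left 64°, forward 1.8 m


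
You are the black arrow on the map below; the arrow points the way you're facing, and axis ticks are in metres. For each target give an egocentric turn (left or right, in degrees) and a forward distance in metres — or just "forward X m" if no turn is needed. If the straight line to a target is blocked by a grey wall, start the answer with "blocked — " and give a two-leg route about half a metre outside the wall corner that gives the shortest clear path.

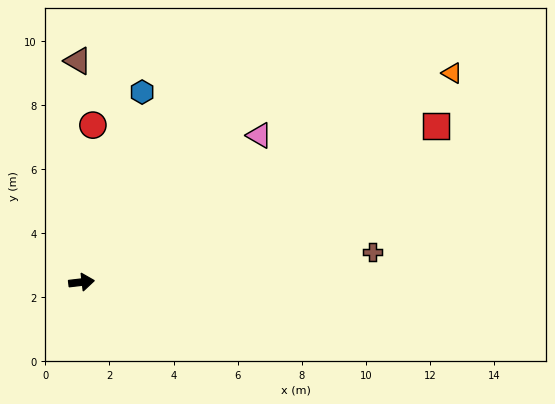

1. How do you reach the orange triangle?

turn left 23°, forward 13.3 m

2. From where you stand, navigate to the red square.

turn left 17°, forward 12.1 m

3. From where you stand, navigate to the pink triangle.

turn left 33°, forward 7.2 m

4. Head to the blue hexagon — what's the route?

turn left 66°, forward 6.2 m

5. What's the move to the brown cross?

forward 9.1 m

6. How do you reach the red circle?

turn left 79°, forward 4.9 m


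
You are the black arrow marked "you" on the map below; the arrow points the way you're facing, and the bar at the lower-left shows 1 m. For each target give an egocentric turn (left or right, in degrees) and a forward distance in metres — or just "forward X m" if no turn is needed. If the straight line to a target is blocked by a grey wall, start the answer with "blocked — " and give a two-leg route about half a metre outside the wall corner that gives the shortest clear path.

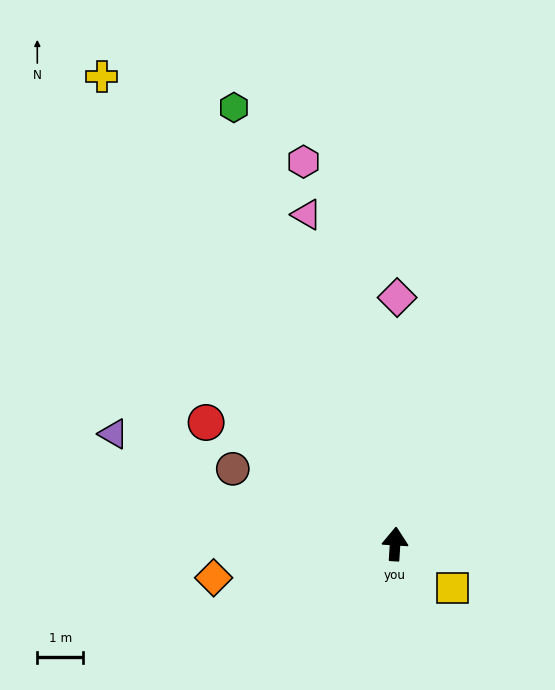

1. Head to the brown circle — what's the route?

turn left 69°, forward 3.9 m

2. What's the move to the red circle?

turn left 61°, forward 4.9 m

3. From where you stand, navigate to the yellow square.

turn right 124°, forward 1.6 m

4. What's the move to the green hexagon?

turn left 24°, forward 10.1 m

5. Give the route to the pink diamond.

turn left 3°, forward 5.3 m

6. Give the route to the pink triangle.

turn left 19°, forward 7.4 m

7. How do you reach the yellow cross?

turn left 36°, forward 12.0 m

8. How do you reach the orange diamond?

turn left 104°, forward 4.0 m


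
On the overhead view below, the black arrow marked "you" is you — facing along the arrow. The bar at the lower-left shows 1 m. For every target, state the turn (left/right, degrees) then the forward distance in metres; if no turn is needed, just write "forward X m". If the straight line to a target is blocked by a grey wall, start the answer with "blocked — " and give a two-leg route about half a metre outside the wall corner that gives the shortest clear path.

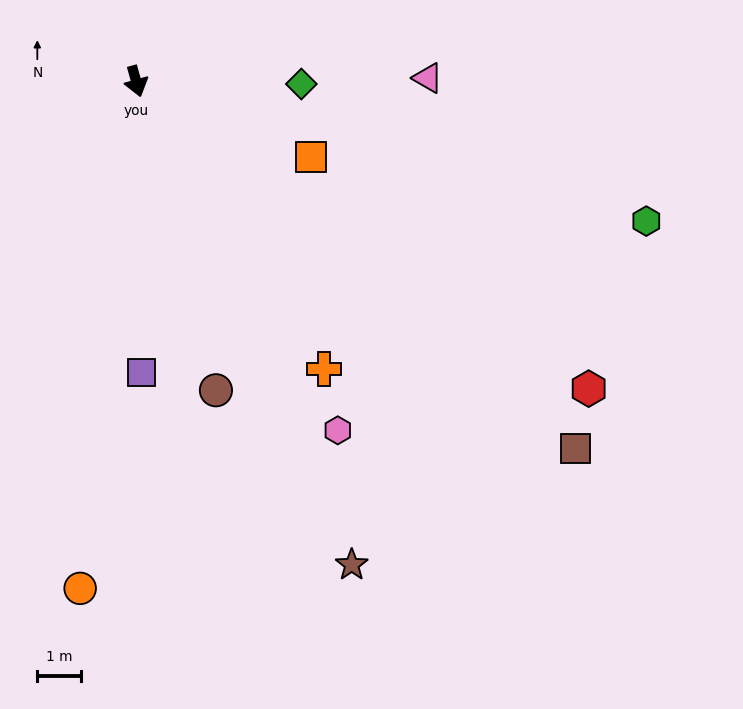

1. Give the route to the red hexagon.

turn left 40°, forward 12.5 m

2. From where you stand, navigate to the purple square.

turn right 14°, forward 6.6 m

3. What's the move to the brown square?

turn left 35°, forward 13.1 m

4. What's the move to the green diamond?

turn left 74°, forward 3.8 m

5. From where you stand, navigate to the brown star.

turn left 9°, forward 12.1 m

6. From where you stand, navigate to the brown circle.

forward 7.3 m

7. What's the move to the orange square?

turn left 51°, forward 4.4 m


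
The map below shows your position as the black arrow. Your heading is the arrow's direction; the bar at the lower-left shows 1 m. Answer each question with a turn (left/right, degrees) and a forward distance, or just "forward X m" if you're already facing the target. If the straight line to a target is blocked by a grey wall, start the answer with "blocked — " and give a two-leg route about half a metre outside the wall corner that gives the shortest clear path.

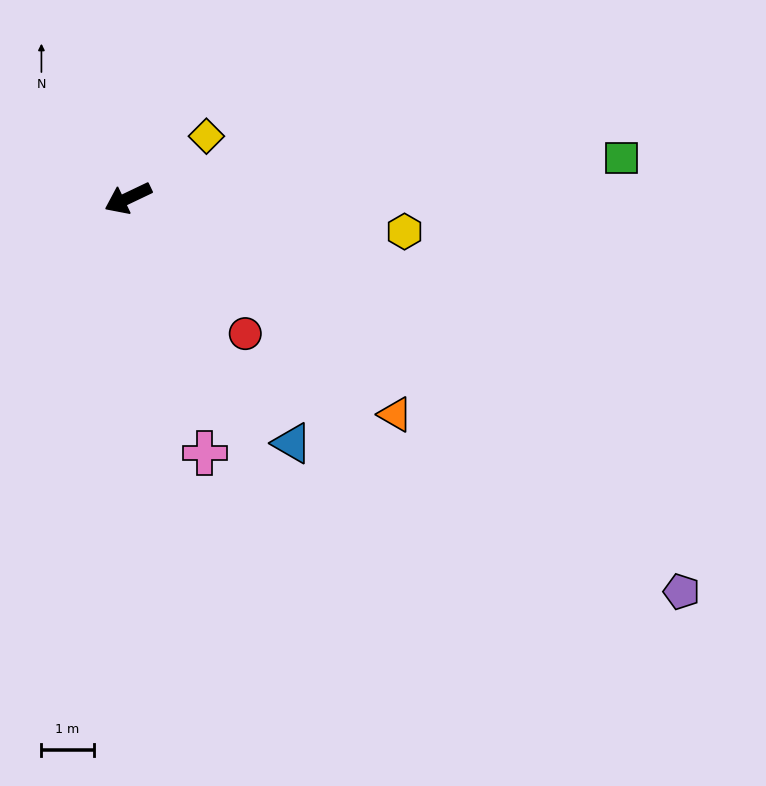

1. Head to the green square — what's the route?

turn left 159°, forward 9.5 m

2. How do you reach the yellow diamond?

turn right 167°, forward 1.9 m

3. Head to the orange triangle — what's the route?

turn left 116°, forward 6.6 m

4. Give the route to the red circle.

turn left 105°, forward 3.4 m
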